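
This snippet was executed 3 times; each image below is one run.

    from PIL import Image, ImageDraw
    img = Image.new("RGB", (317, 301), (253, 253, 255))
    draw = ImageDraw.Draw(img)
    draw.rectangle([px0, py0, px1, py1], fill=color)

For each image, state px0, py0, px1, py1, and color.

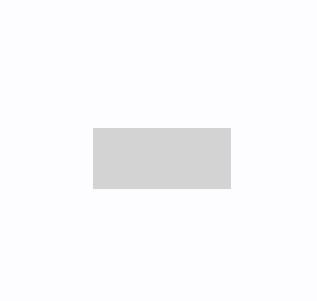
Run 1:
px0 = 93
py0 = 128
px1 = 230
py1 = 188
color = 'lightgray'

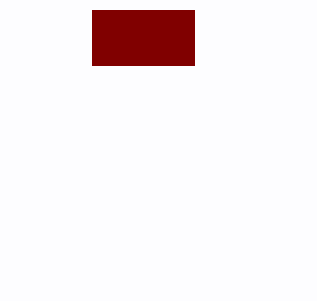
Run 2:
px0 = 92; py0 = 10; px1 = 194; py1 = 65; color = 'maroon'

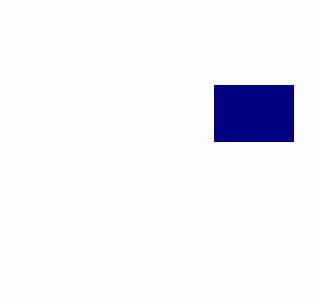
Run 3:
px0 = 214, py0 = 85, px1 = 293, py1 = 141, color = 'navy'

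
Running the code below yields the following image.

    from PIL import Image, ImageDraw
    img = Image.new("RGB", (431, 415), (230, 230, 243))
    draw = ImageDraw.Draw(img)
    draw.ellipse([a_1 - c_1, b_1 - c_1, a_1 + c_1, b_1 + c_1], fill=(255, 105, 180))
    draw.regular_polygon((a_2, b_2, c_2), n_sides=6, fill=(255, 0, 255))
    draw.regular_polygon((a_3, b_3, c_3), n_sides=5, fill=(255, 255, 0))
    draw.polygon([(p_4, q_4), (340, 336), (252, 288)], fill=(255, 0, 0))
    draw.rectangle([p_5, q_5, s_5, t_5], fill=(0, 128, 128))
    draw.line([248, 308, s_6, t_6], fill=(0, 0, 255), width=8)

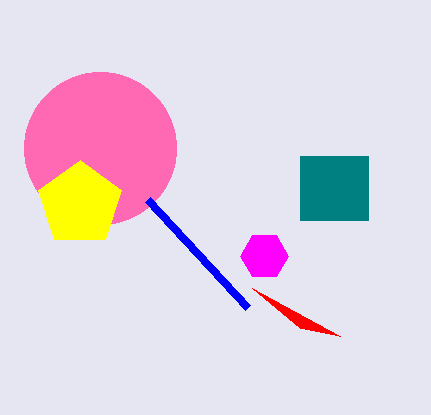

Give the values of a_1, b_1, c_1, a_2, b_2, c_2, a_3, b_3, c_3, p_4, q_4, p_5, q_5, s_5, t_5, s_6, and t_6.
a_1 = 100, b_1 = 148, c_1 = 76, a_2 = 264, b_2 = 256, c_2 = 24, a_3 = 80, b_3 = 204, c_3 = 44, p_4 = 300, q_4 = 328, p_5 = 300, q_5 = 156, s_5 = 368, t_5 = 220, s_6 = 148, t_6 = 200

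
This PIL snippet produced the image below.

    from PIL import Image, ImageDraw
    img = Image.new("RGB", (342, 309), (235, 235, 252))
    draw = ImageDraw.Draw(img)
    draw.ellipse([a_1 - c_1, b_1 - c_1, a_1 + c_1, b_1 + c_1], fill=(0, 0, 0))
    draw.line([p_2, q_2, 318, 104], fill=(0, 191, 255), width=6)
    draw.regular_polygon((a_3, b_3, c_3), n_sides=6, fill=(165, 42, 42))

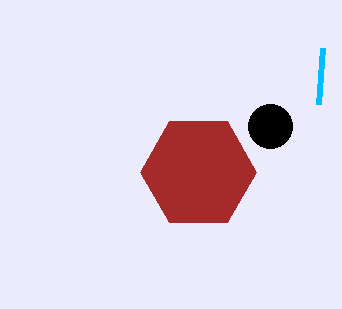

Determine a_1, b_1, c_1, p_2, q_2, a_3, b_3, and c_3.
a_1 = 270; b_1 = 126; c_1 = 22; p_2 = 322; q_2 = 48; a_3 = 198; b_3 = 172; c_3 = 58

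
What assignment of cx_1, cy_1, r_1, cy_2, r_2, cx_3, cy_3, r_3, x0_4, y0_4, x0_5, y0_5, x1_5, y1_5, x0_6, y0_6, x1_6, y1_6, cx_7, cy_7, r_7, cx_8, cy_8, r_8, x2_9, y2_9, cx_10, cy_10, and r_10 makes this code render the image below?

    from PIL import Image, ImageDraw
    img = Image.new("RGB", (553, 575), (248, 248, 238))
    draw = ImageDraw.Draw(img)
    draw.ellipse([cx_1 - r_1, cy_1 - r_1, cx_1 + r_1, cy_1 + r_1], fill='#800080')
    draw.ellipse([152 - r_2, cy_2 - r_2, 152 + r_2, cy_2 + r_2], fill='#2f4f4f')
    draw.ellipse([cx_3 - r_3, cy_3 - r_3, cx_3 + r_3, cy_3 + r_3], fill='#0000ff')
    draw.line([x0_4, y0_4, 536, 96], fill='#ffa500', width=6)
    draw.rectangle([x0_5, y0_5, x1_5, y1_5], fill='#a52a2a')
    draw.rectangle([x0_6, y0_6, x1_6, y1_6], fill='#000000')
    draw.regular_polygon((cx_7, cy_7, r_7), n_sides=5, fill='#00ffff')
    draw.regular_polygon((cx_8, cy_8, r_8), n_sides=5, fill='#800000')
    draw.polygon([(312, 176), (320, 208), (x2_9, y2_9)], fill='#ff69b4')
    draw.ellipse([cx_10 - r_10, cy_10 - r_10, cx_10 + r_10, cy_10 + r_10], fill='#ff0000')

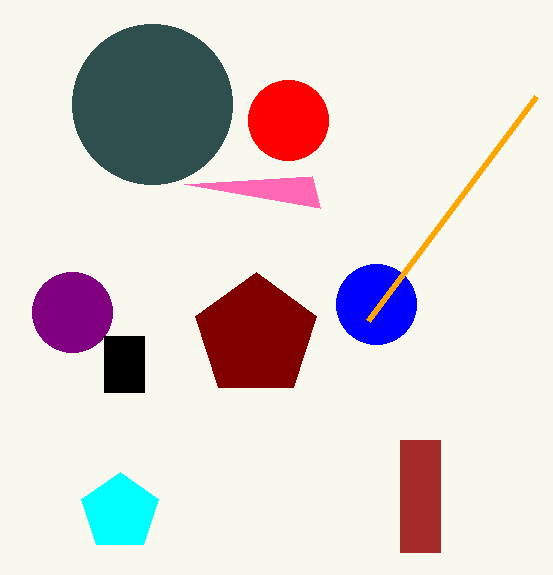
cx_1 = 72
cy_1 = 312
r_1 = 40
cy_2 = 104
r_2 = 80
cx_3 = 376
cy_3 = 304
r_3 = 40
x0_4 = 368
y0_4 = 320
x0_5 = 400
y0_5 = 440
x1_5 = 440
y1_5 = 552
x0_6 = 104
y0_6 = 336
x1_6 = 144
y1_6 = 392
cx_7 = 120
cy_7 = 512
r_7 = 40
cx_8 = 256
cy_8 = 336
r_8 = 64
x2_9 = 184
y2_9 = 184
cx_10 = 288
cy_10 = 120
r_10 = 40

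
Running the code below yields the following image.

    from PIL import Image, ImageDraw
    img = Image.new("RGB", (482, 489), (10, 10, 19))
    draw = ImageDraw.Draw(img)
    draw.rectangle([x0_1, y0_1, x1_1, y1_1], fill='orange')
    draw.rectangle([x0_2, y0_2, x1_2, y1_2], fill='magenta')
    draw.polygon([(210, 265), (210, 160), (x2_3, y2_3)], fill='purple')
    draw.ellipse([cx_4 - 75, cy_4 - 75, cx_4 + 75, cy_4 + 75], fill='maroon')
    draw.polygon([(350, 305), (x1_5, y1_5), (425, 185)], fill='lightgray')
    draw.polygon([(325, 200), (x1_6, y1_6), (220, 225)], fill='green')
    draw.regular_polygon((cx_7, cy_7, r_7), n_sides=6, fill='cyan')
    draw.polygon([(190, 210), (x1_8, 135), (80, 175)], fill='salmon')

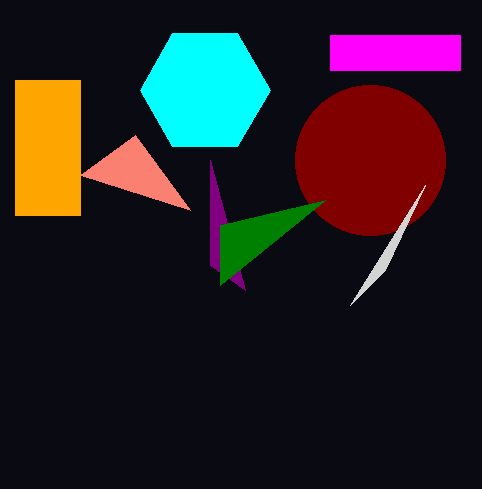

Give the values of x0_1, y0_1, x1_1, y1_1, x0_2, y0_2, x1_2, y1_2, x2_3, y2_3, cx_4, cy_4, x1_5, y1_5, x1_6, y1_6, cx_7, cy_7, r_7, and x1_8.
x0_1 = 15, y0_1 = 80, x1_1 = 80, y1_1 = 215, x0_2 = 330, y0_2 = 35, x1_2 = 460, y1_2 = 70, x2_3 = 245, y2_3 = 290, cx_4 = 370, cy_4 = 160, x1_5 = 385, y1_5 = 270, x1_6 = 220, y1_6 = 285, cx_7 = 205, cy_7 = 90, r_7 = 65, x1_8 = 135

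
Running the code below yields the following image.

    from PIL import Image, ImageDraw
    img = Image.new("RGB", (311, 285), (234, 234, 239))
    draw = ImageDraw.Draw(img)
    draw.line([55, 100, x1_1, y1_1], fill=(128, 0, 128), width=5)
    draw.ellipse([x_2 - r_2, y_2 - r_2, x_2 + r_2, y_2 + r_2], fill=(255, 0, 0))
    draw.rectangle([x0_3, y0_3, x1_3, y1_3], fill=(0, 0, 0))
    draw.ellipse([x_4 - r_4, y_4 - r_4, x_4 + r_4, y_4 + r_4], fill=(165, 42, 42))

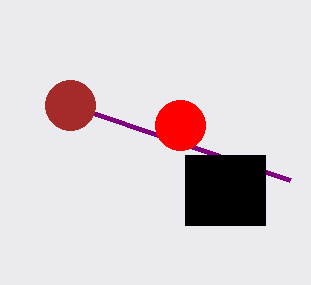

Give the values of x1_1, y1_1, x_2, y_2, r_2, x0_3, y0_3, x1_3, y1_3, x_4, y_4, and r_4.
x1_1 = 290
y1_1 = 180
x_2 = 180
y_2 = 125
r_2 = 25
x0_3 = 185
y0_3 = 155
x1_3 = 265
y1_3 = 225
x_4 = 70
y_4 = 105
r_4 = 25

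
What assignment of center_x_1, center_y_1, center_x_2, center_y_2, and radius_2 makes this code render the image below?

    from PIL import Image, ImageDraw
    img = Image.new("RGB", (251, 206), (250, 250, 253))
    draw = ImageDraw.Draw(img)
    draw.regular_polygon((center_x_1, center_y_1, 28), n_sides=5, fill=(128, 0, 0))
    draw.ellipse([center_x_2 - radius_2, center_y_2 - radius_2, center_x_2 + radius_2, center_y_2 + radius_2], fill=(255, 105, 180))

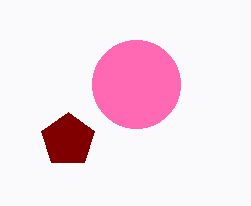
center_x_1 = 68; center_y_1 = 140; center_x_2 = 136; center_y_2 = 84; radius_2 = 44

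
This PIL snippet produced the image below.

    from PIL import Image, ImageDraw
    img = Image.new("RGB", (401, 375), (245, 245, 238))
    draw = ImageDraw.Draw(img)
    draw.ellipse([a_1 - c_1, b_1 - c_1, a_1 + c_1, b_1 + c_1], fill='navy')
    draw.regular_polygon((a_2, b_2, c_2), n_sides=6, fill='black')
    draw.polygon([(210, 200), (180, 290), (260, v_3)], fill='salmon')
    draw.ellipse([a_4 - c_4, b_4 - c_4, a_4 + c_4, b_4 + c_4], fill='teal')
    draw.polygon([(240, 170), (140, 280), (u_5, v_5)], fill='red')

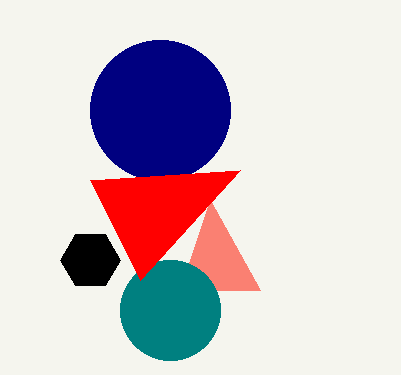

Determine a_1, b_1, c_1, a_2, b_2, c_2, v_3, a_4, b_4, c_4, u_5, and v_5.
a_1 = 160, b_1 = 110, c_1 = 70, a_2 = 90, b_2 = 260, c_2 = 30, v_3 = 290, a_4 = 170, b_4 = 310, c_4 = 50, u_5 = 90, v_5 = 180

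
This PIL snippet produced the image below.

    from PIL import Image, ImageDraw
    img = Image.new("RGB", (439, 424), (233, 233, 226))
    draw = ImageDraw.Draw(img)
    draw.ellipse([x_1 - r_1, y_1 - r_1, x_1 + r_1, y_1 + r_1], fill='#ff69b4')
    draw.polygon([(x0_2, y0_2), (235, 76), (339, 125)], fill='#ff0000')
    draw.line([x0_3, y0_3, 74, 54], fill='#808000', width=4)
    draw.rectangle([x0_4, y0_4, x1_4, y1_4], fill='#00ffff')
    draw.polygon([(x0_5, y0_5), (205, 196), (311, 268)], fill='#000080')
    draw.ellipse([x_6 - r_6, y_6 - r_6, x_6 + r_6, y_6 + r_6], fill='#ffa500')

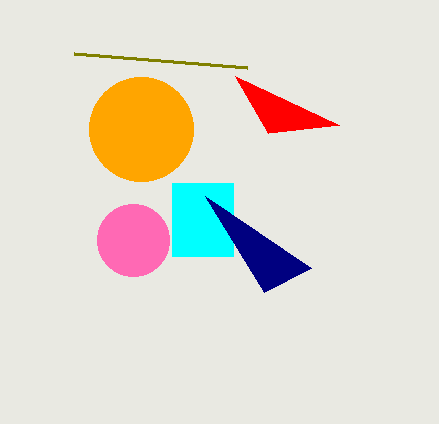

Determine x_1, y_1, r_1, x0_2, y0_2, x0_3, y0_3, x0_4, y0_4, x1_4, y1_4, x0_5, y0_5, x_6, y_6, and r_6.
x_1 = 133
y_1 = 240
r_1 = 36
x0_2 = 268
y0_2 = 133
x0_3 = 247
y0_3 = 68
x0_4 = 172
y0_4 = 183
x1_4 = 233
y1_4 = 256
x0_5 = 264
y0_5 = 292
x_6 = 141
y_6 = 129
r_6 = 52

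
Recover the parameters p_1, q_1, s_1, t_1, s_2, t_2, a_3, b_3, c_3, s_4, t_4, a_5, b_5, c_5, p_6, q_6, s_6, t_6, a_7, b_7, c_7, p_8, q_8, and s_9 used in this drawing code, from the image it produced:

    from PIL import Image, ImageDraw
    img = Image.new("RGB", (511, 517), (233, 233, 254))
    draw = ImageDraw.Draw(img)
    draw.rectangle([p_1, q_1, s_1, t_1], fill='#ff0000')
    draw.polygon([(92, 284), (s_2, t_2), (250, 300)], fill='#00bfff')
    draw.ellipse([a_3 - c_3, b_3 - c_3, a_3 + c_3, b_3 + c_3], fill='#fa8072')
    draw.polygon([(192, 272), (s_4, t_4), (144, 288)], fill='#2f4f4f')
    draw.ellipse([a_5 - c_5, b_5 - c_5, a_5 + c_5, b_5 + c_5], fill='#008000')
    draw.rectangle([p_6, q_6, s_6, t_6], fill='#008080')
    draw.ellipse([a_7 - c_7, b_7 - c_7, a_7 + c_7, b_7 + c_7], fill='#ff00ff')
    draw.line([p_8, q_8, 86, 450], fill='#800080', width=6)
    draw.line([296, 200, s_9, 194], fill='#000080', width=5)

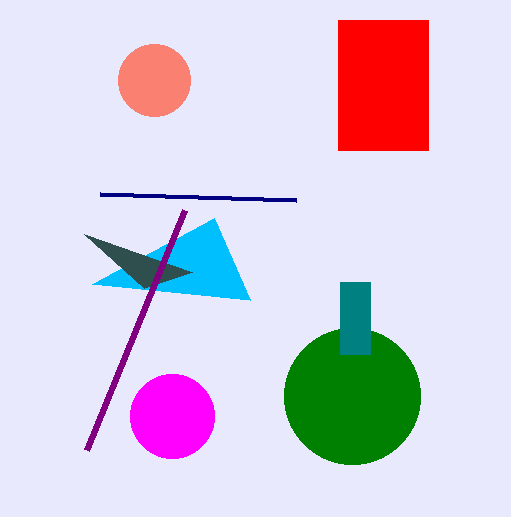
p_1 = 338
q_1 = 20
s_1 = 428
t_1 = 150
s_2 = 214
t_2 = 218
a_3 = 154
b_3 = 80
c_3 = 36
s_4 = 84
t_4 = 234
a_5 = 352
b_5 = 396
c_5 = 68
p_6 = 340
q_6 = 282
s_6 = 370
t_6 = 354
a_7 = 172
b_7 = 416
c_7 = 42
p_8 = 184
q_8 = 210
s_9 = 100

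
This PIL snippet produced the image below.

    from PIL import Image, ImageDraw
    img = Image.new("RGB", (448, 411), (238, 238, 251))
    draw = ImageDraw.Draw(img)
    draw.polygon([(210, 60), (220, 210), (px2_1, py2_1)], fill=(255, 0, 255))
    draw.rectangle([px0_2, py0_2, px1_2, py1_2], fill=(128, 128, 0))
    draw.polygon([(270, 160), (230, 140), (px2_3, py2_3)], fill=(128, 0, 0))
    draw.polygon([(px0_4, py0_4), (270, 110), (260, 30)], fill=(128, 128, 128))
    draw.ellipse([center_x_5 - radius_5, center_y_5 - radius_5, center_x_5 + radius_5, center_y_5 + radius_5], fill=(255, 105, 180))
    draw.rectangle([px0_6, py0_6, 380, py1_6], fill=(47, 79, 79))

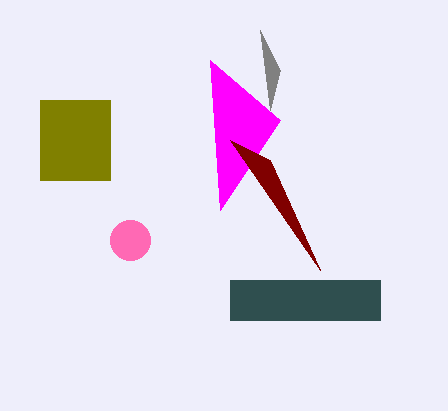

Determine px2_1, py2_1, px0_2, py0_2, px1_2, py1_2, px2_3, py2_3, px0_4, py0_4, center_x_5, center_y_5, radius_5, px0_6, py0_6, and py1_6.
px2_1 = 280; py2_1 = 120; px0_2 = 40; py0_2 = 100; px1_2 = 110; py1_2 = 180; px2_3 = 320; py2_3 = 270; px0_4 = 280; py0_4 = 70; center_x_5 = 130; center_y_5 = 240; radius_5 = 20; px0_6 = 230; py0_6 = 280; py1_6 = 320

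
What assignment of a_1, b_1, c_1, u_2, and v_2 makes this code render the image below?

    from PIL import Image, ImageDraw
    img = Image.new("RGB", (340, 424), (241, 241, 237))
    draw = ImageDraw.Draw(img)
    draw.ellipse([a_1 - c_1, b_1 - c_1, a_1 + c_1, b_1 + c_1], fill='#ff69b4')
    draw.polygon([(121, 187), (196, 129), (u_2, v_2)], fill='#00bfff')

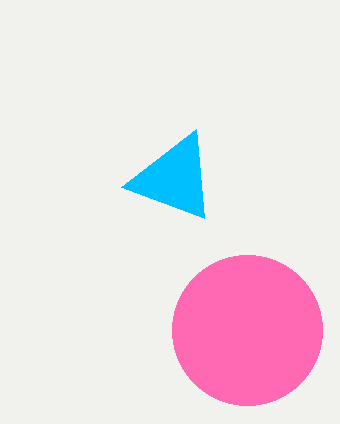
a_1 = 247, b_1 = 330, c_1 = 75, u_2 = 204, v_2 = 218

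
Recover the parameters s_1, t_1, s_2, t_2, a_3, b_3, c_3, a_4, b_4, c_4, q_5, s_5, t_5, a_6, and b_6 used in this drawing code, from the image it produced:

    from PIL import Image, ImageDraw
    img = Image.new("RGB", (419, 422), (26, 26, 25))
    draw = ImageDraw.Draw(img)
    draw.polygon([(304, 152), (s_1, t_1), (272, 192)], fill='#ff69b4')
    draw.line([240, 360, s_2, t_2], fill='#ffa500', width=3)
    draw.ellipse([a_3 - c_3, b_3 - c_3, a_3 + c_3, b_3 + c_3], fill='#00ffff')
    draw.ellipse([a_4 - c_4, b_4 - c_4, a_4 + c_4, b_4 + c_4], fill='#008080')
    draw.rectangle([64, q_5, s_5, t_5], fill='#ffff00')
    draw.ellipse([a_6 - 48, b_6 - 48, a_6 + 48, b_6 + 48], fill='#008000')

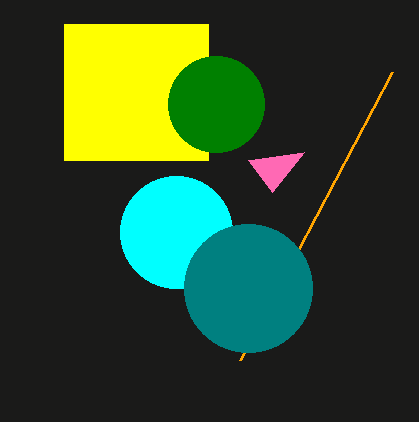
s_1 = 248
t_1 = 160
s_2 = 392
t_2 = 72
a_3 = 176
b_3 = 232
c_3 = 56
a_4 = 248
b_4 = 288
c_4 = 64
q_5 = 24
s_5 = 208
t_5 = 160
a_6 = 216
b_6 = 104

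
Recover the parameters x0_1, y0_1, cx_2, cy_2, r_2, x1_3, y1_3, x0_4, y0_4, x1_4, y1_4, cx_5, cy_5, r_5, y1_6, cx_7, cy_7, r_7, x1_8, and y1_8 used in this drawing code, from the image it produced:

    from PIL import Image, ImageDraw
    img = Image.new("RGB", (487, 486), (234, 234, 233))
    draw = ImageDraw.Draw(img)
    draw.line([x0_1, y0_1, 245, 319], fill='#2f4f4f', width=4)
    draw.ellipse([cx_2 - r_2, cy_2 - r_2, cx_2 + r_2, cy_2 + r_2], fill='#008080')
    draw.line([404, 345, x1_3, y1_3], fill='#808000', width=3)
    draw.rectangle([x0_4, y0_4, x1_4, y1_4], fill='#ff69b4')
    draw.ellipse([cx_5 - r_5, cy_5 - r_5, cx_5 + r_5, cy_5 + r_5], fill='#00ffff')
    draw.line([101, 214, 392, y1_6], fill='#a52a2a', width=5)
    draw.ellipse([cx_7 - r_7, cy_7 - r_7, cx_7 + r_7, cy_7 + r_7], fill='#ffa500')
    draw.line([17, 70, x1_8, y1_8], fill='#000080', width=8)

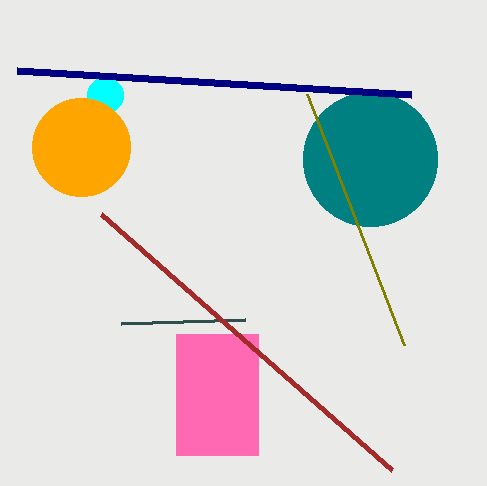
x0_1 = 121
y0_1 = 323
cx_2 = 370
cy_2 = 159
r_2 = 67
x1_3 = 307
y1_3 = 94
x0_4 = 176
y0_4 = 334
x1_4 = 258
y1_4 = 455
cx_5 = 105
cy_5 = 95
r_5 = 18
y1_6 = 470
cx_7 = 81
cy_7 = 147
r_7 = 49
x1_8 = 411
y1_8 = 94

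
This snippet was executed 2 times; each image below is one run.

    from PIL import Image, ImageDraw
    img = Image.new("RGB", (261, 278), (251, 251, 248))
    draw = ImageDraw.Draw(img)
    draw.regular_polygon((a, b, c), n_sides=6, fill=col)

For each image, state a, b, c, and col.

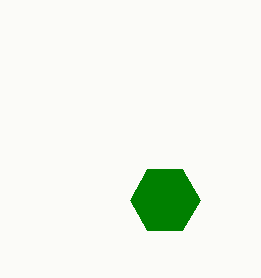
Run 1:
a = 165
b = 200
c = 35
col = 'green'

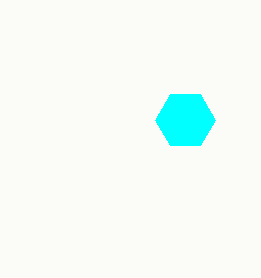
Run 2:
a = 185
b = 120
c = 30
col = 'cyan'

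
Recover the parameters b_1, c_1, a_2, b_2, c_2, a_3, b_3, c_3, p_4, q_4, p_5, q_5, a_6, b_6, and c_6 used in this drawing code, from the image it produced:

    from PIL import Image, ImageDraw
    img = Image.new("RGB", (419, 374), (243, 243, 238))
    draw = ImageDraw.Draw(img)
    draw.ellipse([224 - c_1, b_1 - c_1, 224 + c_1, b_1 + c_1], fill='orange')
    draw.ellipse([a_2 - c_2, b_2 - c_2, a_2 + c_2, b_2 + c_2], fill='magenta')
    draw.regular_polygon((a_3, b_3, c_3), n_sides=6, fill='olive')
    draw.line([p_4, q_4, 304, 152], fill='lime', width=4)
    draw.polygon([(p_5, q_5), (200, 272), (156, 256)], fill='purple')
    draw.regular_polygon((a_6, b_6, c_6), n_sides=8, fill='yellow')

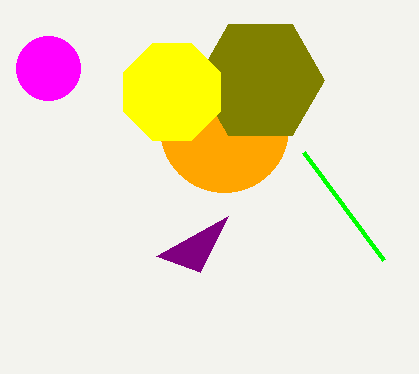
b_1 = 128, c_1 = 64, a_2 = 48, b_2 = 68, c_2 = 32, a_3 = 260, b_3 = 80, c_3 = 64, p_4 = 384, q_4 = 260, p_5 = 228, q_5 = 216, a_6 = 172, b_6 = 92, c_6 = 52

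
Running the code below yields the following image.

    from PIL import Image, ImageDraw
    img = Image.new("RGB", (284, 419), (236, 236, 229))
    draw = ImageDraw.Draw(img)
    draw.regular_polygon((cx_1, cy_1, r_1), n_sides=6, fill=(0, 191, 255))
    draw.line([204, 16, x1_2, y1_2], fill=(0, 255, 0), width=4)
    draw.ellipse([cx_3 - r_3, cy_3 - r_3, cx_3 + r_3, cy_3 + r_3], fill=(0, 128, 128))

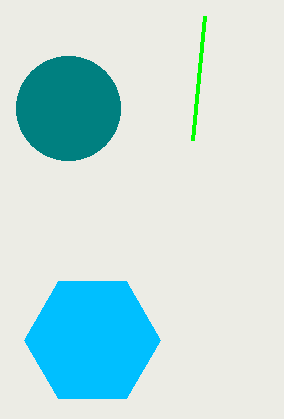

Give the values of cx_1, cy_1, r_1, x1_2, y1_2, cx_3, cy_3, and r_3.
cx_1 = 92, cy_1 = 340, r_1 = 68, x1_2 = 192, y1_2 = 140, cx_3 = 68, cy_3 = 108, r_3 = 52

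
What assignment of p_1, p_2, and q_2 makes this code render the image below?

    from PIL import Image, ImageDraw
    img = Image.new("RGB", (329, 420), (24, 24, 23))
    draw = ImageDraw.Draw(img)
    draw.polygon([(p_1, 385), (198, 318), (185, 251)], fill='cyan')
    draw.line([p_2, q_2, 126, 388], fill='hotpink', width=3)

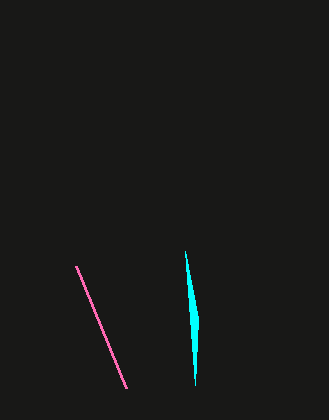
p_1 = 195
p_2 = 76
q_2 = 266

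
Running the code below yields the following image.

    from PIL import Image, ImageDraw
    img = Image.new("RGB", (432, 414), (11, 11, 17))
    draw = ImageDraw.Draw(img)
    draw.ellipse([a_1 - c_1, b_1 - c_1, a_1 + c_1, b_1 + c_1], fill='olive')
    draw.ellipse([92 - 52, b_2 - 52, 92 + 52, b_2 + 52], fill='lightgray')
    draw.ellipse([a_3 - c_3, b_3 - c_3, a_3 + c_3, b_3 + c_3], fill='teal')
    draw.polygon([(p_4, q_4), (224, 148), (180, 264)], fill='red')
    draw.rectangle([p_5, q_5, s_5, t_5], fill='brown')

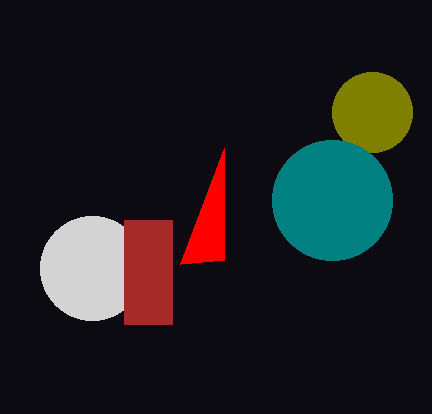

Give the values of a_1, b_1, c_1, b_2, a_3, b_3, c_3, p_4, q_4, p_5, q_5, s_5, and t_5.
a_1 = 372, b_1 = 112, c_1 = 40, b_2 = 268, a_3 = 332, b_3 = 200, c_3 = 60, p_4 = 224, q_4 = 260, p_5 = 124, q_5 = 220, s_5 = 172, t_5 = 324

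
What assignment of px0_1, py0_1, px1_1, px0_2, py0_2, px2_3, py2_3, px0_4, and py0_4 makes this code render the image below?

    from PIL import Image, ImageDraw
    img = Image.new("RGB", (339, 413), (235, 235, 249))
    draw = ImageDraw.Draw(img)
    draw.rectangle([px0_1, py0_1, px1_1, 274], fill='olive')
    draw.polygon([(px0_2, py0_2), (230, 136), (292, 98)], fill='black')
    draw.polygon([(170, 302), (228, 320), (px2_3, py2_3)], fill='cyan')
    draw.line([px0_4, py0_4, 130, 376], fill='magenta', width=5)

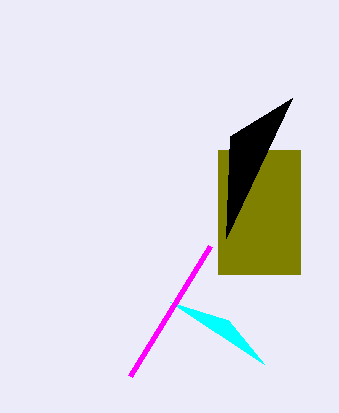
px0_1 = 218
py0_1 = 150
px1_1 = 300
px0_2 = 226
py0_2 = 238
px2_3 = 264
py2_3 = 364
px0_4 = 210
py0_4 = 246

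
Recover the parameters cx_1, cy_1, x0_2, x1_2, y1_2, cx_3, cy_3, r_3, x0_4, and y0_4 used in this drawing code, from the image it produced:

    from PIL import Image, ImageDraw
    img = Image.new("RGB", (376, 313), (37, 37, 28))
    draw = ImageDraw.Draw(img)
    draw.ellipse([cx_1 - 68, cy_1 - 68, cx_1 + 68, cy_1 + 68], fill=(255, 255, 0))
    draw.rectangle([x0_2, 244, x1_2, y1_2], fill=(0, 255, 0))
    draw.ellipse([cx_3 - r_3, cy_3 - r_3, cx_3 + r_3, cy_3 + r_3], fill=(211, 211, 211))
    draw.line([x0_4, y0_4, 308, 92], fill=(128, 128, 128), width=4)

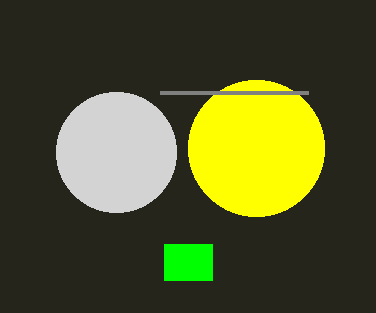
cx_1 = 256, cy_1 = 148, x0_2 = 164, x1_2 = 212, y1_2 = 280, cx_3 = 116, cy_3 = 152, r_3 = 60, x0_4 = 160, y0_4 = 92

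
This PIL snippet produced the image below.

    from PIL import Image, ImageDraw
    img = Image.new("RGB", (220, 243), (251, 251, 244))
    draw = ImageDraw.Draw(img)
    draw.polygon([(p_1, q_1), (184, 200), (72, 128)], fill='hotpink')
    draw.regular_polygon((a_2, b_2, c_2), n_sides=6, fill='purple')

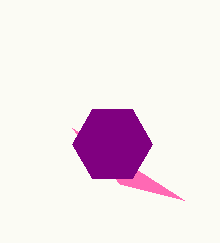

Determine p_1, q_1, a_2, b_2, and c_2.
p_1 = 120; q_1 = 184; a_2 = 112; b_2 = 144; c_2 = 40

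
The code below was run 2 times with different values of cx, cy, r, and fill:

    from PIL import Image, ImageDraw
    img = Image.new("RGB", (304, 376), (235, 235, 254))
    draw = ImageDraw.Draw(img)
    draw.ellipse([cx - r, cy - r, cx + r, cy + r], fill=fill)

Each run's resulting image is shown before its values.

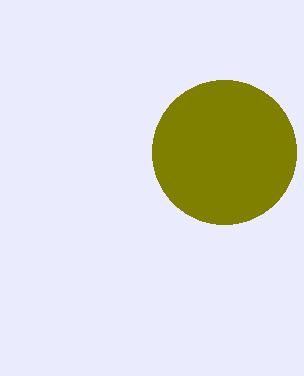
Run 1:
cx = 224; cy = 152; r = 72; fill = 'olive'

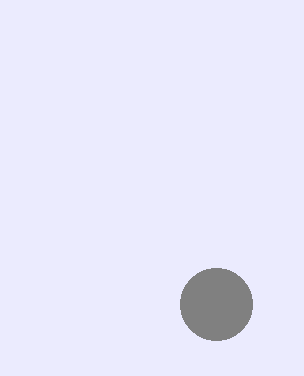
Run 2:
cx = 216; cy = 304; r = 36; fill = 'gray'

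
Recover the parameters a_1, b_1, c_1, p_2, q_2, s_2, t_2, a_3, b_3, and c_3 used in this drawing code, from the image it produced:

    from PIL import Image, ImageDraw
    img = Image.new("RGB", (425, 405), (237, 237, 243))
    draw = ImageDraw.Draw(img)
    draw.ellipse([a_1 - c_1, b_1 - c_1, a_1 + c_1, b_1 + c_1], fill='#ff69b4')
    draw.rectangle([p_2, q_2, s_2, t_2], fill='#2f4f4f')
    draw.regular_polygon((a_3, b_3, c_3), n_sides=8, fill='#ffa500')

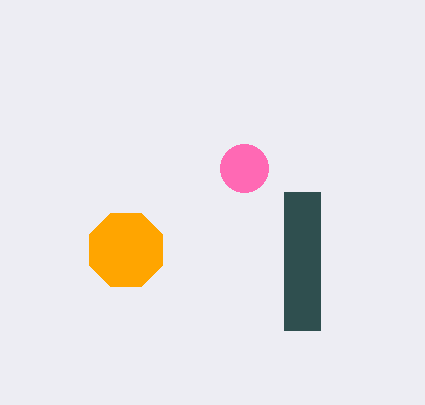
a_1 = 244; b_1 = 168; c_1 = 24; p_2 = 284; q_2 = 192; s_2 = 320; t_2 = 330; a_3 = 126; b_3 = 250; c_3 = 40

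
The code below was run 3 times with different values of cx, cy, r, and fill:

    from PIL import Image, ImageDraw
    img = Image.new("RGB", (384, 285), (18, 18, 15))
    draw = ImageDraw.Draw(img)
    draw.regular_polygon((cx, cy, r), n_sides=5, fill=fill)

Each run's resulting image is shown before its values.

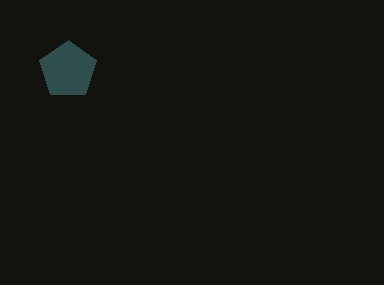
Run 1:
cx = 68
cy = 70
r = 30
fill = 'darkslategray'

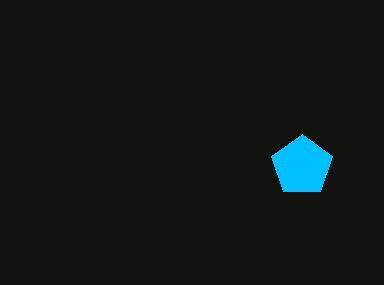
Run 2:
cx = 302
cy = 166
r = 32
fill = 'deepskyblue'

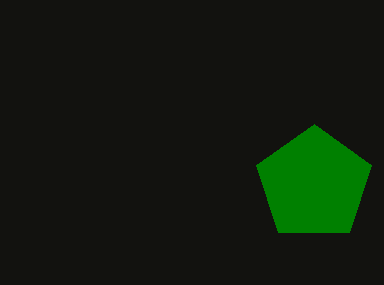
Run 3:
cx = 314, cy = 184, r = 60, fill = 'green'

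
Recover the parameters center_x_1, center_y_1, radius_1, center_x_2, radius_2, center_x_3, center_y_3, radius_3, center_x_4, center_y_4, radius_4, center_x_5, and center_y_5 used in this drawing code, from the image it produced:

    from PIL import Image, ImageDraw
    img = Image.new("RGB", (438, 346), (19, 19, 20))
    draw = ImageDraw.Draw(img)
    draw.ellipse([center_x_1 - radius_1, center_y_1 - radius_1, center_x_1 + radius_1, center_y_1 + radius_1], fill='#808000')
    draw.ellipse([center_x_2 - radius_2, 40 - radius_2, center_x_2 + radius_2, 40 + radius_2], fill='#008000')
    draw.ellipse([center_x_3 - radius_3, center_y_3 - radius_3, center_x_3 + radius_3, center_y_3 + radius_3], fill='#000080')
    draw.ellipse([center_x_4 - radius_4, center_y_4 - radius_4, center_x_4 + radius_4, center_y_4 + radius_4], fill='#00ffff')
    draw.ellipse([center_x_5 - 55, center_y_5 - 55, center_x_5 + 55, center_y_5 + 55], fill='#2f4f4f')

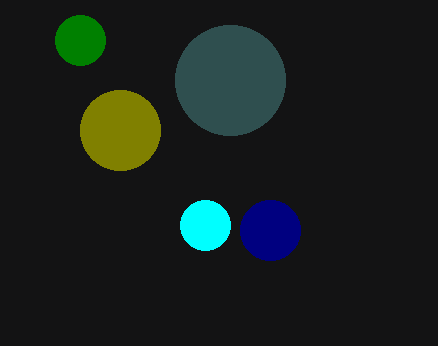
center_x_1 = 120; center_y_1 = 130; radius_1 = 40; center_x_2 = 80; radius_2 = 25; center_x_3 = 270; center_y_3 = 230; radius_3 = 30; center_x_4 = 205; center_y_4 = 225; radius_4 = 25; center_x_5 = 230; center_y_5 = 80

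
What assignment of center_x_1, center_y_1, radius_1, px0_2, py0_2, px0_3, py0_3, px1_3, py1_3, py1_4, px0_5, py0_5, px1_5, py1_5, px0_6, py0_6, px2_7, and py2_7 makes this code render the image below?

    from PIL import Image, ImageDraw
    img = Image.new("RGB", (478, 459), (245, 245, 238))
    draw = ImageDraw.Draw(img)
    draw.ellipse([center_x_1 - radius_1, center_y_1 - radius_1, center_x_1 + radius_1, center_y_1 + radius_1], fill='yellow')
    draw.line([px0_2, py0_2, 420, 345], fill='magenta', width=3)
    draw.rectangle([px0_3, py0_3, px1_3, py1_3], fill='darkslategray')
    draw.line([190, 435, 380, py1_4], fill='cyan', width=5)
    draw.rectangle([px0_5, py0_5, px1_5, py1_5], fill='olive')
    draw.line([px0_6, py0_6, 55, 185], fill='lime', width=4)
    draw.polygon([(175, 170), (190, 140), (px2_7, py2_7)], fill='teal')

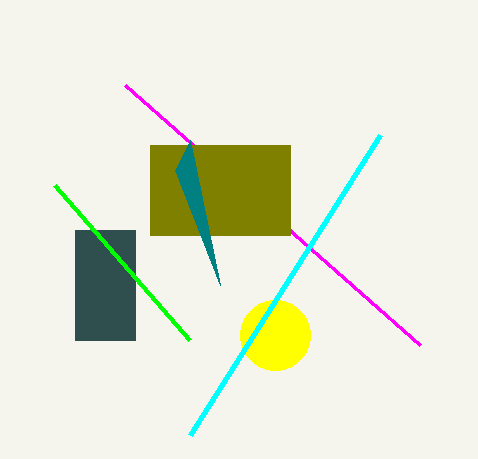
center_x_1 = 275, center_y_1 = 335, radius_1 = 35, px0_2 = 125, py0_2 = 85, px0_3 = 75, py0_3 = 230, px1_3 = 135, py1_3 = 340, py1_4 = 135, px0_5 = 150, py0_5 = 145, px1_5 = 290, py1_5 = 235, px0_6 = 190, py0_6 = 340, px2_7 = 220, py2_7 = 285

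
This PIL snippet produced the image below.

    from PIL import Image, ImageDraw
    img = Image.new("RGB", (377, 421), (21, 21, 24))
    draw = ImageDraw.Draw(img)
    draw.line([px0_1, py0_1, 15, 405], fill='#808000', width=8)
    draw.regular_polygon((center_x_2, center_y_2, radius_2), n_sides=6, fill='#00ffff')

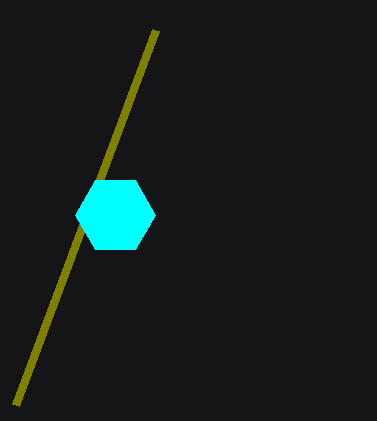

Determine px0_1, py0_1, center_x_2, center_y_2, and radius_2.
px0_1 = 155
py0_1 = 30
center_x_2 = 115
center_y_2 = 215
radius_2 = 40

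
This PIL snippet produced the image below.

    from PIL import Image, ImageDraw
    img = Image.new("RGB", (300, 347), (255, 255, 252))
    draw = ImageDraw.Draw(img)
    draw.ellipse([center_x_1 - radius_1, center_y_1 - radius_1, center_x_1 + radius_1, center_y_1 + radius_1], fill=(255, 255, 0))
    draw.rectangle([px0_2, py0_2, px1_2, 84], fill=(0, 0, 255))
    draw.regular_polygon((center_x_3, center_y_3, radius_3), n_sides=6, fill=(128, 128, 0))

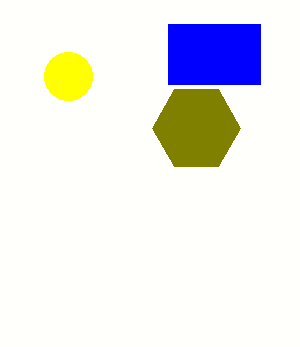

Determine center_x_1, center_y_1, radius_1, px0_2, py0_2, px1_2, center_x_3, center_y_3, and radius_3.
center_x_1 = 68, center_y_1 = 76, radius_1 = 24, px0_2 = 168, py0_2 = 24, px1_2 = 260, center_x_3 = 196, center_y_3 = 128, radius_3 = 44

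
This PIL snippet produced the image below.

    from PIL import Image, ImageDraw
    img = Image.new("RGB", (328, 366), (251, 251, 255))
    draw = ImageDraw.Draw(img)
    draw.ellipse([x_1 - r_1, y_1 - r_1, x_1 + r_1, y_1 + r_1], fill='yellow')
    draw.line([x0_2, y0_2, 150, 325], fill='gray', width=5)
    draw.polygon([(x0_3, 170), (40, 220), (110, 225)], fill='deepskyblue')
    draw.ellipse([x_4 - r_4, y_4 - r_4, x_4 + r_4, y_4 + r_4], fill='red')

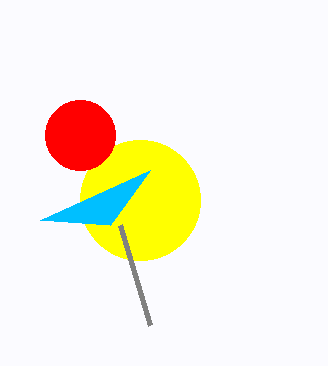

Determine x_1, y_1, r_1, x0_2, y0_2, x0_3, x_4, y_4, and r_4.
x_1 = 140, y_1 = 200, r_1 = 60, x0_2 = 120, y0_2 = 225, x0_3 = 150, x_4 = 80, y_4 = 135, r_4 = 35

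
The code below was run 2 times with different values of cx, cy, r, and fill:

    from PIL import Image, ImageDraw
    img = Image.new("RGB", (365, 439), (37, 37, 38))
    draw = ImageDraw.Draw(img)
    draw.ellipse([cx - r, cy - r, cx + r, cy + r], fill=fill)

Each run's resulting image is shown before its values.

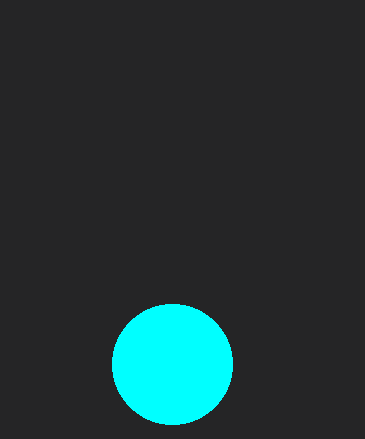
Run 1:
cx = 172, cy = 364, r = 60, fill = 'cyan'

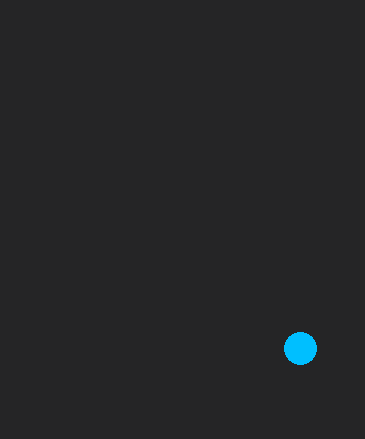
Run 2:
cx = 300
cy = 348
r = 16
fill = 'deepskyblue'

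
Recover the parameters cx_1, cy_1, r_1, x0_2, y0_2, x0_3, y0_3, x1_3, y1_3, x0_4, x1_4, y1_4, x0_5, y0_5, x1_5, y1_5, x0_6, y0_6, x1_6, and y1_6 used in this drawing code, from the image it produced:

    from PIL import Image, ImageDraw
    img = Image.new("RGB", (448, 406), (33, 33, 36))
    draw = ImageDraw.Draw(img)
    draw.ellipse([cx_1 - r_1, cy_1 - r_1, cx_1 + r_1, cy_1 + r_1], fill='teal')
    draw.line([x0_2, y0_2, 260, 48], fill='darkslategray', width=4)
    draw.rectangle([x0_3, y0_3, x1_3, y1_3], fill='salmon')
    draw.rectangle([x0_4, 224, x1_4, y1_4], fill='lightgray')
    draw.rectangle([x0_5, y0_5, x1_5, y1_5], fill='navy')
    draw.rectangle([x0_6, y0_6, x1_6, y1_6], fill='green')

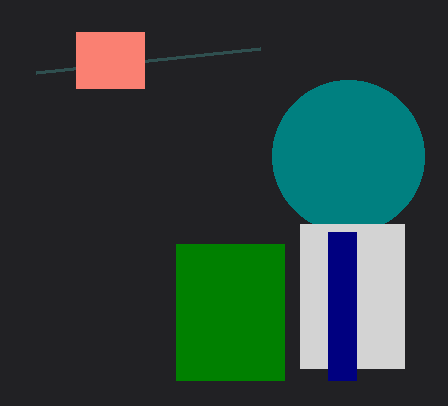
cx_1 = 348, cy_1 = 156, r_1 = 76, x0_2 = 36, y0_2 = 72, x0_3 = 76, y0_3 = 32, x1_3 = 144, y1_3 = 88, x0_4 = 300, x1_4 = 404, y1_4 = 368, x0_5 = 328, y0_5 = 232, x1_5 = 356, y1_5 = 380, x0_6 = 176, y0_6 = 244, x1_6 = 284, y1_6 = 380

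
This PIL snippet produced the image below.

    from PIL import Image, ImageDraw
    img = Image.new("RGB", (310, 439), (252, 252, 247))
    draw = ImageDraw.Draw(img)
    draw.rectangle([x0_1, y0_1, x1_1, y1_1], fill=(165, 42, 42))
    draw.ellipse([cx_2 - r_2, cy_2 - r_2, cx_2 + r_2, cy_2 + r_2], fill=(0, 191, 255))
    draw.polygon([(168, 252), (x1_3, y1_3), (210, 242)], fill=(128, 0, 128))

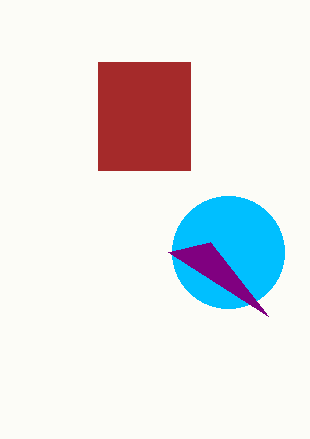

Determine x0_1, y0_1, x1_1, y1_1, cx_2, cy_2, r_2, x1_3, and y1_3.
x0_1 = 98; y0_1 = 62; x1_1 = 190; y1_1 = 170; cx_2 = 228; cy_2 = 252; r_2 = 56; x1_3 = 268; y1_3 = 316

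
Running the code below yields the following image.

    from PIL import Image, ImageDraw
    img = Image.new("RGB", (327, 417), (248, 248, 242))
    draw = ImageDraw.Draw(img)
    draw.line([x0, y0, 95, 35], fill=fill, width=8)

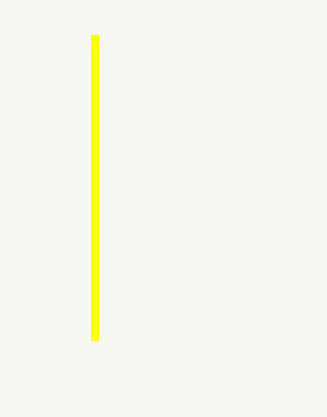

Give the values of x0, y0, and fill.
x0 = 95; y0 = 340; fill = 'yellow'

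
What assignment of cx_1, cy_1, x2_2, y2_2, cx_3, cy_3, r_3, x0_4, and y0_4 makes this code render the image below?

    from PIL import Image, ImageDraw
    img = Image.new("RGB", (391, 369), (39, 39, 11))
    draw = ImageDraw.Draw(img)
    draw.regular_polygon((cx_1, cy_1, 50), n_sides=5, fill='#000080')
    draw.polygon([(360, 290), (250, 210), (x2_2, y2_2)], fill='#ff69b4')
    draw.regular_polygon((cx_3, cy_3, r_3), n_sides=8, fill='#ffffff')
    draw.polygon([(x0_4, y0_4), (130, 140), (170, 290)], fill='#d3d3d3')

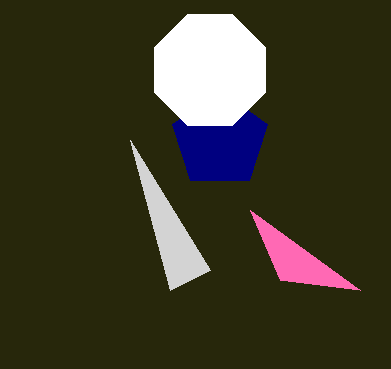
cx_1 = 220
cy_1 = 140
x2_2 = 280
y2_2 = 280
cx_3 = 210
cy_3 = 70
r_3 = 60
x0_4 = 210
y0_4 = 270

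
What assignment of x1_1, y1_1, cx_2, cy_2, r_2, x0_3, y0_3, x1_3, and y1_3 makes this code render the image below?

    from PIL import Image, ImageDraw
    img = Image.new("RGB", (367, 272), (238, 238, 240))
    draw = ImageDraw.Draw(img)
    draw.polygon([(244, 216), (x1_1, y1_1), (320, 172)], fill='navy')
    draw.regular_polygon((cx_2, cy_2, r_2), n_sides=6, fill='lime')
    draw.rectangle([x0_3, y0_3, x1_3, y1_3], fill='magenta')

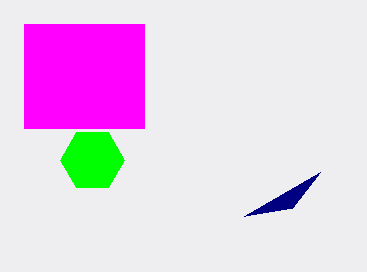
x1_1 = 292
y1_1 = 208
cx_2 = 92
cy_2 = 160
r_2 = 32
x0_3 = 24
y0_3 = 24
x1_3 = 144
y1_3 = 128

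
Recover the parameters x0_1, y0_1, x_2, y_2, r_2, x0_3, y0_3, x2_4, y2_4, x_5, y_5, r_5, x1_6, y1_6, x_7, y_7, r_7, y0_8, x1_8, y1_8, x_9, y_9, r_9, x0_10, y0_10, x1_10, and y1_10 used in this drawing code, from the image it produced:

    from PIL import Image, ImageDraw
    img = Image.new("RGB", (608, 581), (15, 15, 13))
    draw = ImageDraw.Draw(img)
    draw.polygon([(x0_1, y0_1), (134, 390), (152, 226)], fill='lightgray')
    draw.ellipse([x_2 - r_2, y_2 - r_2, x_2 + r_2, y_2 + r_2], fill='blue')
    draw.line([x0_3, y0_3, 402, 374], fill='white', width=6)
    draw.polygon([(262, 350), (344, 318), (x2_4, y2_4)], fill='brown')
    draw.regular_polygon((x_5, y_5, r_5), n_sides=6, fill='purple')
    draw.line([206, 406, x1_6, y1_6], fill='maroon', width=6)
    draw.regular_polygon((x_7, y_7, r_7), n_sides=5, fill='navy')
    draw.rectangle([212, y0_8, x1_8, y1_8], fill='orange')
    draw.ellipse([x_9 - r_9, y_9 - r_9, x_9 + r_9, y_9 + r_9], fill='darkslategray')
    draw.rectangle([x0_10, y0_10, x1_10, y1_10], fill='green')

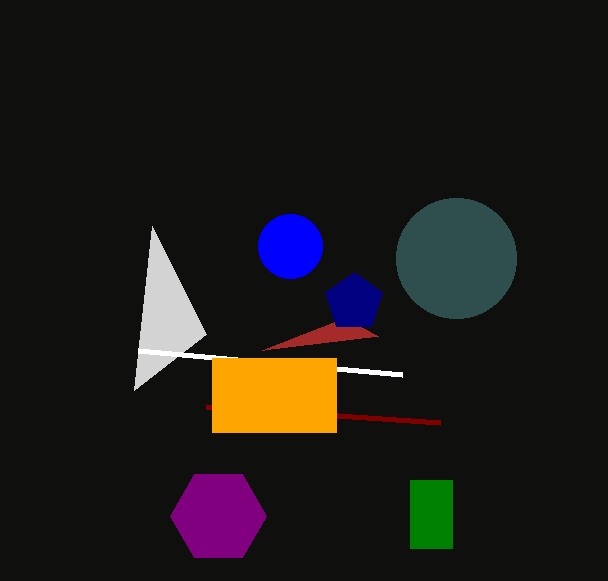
x0_1 = 206
y0_1 = 334
x_2 = 290
y_2 = 246
r_2 = 32
x0_3 = 138
y0_3 = 350
x2_4 = 378
y2_4 = 336
x_5 = 218
y_5 = 516
r_5 = 48
x1_6 = 440
y1_6 = 422
x_7 = 354
y_7 = 302
r_7 = 30
y0_8 = 358
x1_8 = 336
y1_8 = 432
x_9 = 456
y_9 = 258
r_9 = 60
x0_10 = 410
y0_10 = 480
x1_10 = 452
y1_10 = 548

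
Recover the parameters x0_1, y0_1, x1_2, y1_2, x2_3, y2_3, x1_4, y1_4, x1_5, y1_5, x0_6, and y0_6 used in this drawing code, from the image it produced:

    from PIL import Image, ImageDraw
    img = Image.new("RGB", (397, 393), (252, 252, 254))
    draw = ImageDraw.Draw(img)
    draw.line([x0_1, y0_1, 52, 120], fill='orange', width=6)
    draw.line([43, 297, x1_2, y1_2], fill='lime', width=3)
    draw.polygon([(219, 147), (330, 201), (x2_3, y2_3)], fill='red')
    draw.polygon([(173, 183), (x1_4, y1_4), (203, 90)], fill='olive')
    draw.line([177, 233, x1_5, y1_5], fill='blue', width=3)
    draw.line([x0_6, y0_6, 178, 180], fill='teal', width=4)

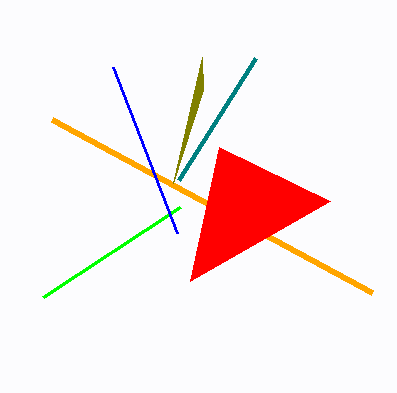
x0_1 = 372
y0_1 = 293
x1_2 = 180
y1_2 = 207
x2_3 = 190
y2_3 = 281
x1_4 = 202
y1_4 = 57
x1_5 = 113
y1_5 = 67
x0_6 = 255
y0_6 = 58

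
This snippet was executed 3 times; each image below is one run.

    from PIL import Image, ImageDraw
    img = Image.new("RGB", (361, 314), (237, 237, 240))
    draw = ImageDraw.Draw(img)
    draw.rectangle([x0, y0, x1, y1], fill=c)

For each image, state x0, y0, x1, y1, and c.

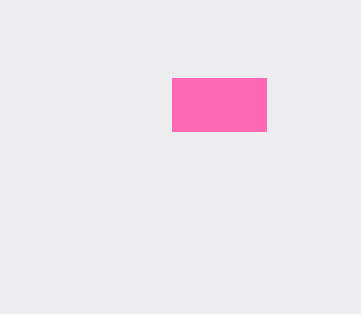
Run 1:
x0 = 172
y0 = 78
x1 = 266
y1 = 131
c = 'hotpink'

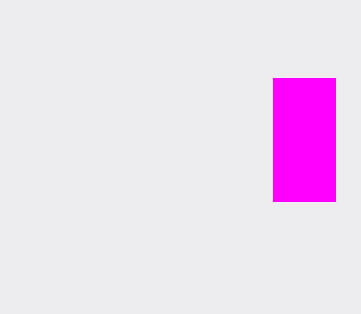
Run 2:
x0 = 273, y0 = 78, x1 = 335, y1 = 201, c = 'magenta'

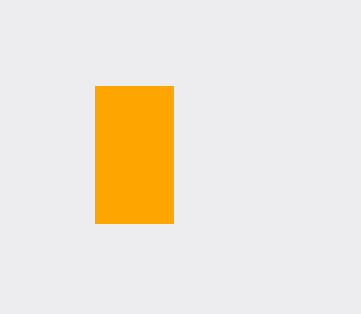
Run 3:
x0 = 95
y0 = 86
x1 = 173
y1 = 223
c = 'orange'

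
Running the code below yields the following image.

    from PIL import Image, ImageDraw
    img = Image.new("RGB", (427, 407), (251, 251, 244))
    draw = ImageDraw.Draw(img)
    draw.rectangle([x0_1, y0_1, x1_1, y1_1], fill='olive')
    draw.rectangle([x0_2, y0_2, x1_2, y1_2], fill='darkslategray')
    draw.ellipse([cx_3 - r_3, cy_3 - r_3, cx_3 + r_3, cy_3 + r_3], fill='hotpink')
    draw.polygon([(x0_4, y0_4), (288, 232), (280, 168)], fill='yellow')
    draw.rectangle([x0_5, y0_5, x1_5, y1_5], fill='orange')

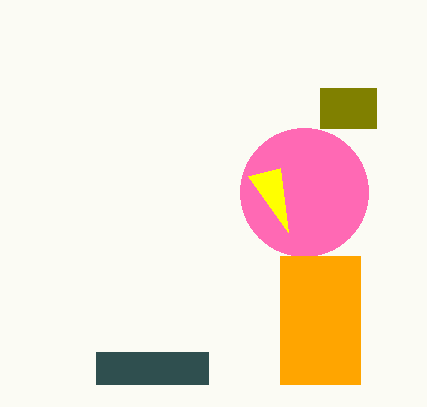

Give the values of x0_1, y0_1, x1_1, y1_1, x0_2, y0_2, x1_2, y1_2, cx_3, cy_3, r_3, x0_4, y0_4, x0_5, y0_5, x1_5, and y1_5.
x0_1 = 320; y0_1 = 88; x1_1 = 376; y1_1 = 128; x0_2 = 96; y0_2 = 352; x1_2 = 208; y1_2 = 384; cx_3 = 304; cy_3 = 192; r_3 = 64; x0_4 = 248; y0_4 = 176; x0_5 = 280; y0_5 = 256; x1_5 = 360; y1_5 = 384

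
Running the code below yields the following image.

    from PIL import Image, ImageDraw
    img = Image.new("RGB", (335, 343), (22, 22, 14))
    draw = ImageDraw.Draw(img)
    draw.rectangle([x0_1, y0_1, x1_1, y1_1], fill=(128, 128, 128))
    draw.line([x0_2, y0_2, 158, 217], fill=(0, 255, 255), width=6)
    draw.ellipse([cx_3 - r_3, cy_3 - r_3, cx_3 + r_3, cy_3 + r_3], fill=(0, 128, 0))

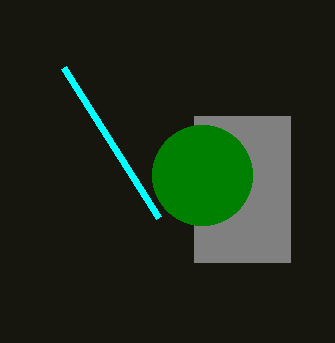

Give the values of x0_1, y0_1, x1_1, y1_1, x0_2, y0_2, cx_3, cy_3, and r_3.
x0_1 = 194, y0_1 = 116, x1_1 = 290, y1_1 = 262, x0_2 = 63, y0_2 = 67, cx_3 = 202, cy_3 = 175, r_3 = 50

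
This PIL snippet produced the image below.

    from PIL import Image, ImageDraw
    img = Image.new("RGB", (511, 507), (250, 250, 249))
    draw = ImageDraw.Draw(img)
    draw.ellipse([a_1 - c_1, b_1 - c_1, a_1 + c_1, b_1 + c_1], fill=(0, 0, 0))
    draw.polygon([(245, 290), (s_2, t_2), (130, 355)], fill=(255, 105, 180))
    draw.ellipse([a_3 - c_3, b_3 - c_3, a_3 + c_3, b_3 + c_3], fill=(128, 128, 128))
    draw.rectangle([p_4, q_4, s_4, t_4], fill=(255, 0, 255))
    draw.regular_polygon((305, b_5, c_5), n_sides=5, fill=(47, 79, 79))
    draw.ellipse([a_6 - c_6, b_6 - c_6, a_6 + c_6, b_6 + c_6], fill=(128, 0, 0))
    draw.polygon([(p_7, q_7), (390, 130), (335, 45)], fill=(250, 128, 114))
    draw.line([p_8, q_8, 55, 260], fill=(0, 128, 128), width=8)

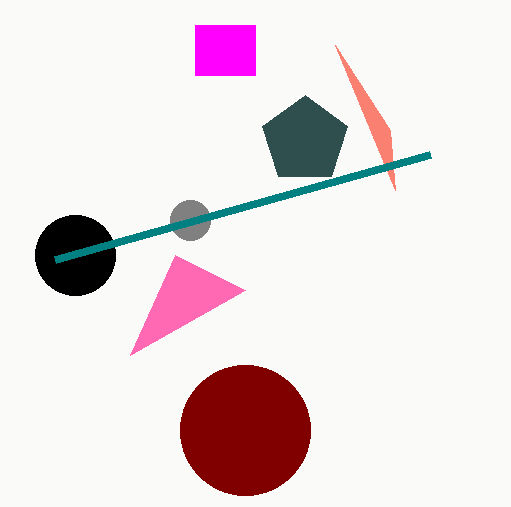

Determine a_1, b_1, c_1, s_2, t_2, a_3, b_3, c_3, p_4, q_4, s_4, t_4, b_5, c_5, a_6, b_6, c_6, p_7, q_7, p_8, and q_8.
a_1 = 75; b_1 = 255; c_1 = 40; s_2 = 175; t_2 = 255; a_3 = 190; b_3 = 220; c_3 = 20; p_4 = 195; q_4 = 25; s_4 = 255; t_4 = 75; b_5 = 140; c_5 = 45; a_6 = 245; b_6 = 430; c_6 = 65; p_7 = 395; q_7 = 190; p_8 = 430; q_8 = 155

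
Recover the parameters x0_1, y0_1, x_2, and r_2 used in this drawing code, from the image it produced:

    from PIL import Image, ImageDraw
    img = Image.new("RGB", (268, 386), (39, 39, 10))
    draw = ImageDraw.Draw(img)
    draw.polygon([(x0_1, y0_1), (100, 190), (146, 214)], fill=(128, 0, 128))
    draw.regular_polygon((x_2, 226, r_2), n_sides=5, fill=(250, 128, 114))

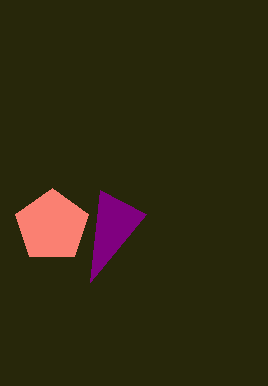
x0_1 = 90, y0_1 = 282, x_2 = 52, r_2 = 38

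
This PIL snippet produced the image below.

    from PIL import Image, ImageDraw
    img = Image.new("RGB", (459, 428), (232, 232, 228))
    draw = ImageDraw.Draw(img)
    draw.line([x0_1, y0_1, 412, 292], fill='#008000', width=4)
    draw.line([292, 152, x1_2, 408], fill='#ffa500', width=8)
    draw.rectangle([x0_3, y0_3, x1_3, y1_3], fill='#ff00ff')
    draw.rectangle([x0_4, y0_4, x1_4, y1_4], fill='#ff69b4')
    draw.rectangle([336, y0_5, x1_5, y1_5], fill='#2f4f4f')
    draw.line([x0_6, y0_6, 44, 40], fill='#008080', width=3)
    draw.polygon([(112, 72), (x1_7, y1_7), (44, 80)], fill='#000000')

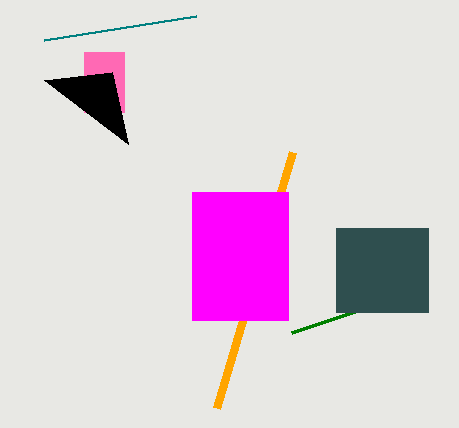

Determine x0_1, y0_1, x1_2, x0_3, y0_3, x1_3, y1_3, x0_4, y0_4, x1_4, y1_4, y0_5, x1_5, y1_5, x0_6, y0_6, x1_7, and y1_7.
x0_1 = 292; y0_1 = 332; x1_2 = 216; x0_3 = 192; y0_3 = 192; x1_3 = 288; y1_3 = 320; x0_4 = 84; y0_4 = 52; x1_4 = 124; y1_4 = 112; y0_5 = 228; x1_5 = 428; y1_5 = 312; x0_6 = 196; y0_6 = 16; x1_7 = 128; y1_7 = 144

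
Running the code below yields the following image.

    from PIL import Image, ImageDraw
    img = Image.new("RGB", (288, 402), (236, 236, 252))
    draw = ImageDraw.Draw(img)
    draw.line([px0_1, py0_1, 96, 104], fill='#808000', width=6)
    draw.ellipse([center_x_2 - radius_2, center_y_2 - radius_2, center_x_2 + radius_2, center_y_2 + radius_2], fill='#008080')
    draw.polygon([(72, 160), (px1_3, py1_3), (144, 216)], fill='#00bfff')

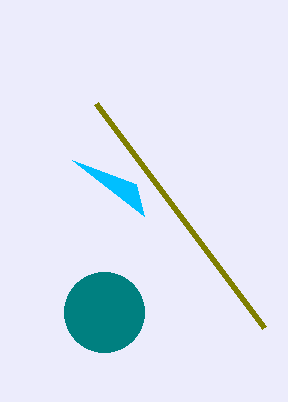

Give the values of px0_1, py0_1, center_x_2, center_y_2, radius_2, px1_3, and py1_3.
px0_1 = 264, py0_1 = 328, center_x_2 = 104, center_y_2 = 312, radius_2 = 40, px1_3 = 136, py1_3 = 184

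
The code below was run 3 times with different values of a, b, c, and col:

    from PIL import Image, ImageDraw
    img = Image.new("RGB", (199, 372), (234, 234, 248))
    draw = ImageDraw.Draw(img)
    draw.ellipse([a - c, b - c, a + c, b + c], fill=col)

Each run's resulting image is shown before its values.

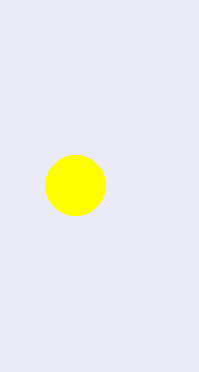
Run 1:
a = 75
b = 185
c = 30
col = 'yellow'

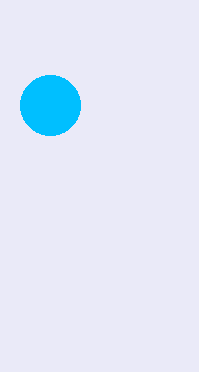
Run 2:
a = 50; b = 105; c = 30; col = 'deepskyblue'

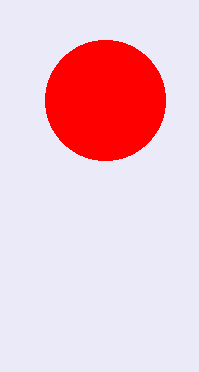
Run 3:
a = 105
b = 100
c = 60
col = 'red'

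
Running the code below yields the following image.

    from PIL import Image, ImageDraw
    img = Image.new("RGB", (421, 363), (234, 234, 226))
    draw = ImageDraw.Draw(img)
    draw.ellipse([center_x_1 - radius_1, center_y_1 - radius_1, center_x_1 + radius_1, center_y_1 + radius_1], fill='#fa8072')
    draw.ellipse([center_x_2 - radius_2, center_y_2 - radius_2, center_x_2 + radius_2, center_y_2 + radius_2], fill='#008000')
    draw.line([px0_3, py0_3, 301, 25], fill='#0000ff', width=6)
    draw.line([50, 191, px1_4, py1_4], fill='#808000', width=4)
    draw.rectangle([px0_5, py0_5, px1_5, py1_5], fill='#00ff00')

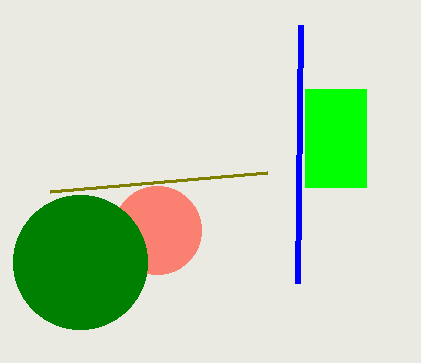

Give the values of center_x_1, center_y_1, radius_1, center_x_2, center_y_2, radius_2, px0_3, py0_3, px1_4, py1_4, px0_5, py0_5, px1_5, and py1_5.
center_x_1 = 157; center_y_1 = 230; radius_1 = 44; center_x_2 = 80; center_y_2 = 262; radius_2 = 67; px0_3 = 298; py0_3 = 283; px1_4 = 267; py1_4 = 172; px0_5 = 305; py0_5 = 89; px1_5 = 366; py1_5 = 187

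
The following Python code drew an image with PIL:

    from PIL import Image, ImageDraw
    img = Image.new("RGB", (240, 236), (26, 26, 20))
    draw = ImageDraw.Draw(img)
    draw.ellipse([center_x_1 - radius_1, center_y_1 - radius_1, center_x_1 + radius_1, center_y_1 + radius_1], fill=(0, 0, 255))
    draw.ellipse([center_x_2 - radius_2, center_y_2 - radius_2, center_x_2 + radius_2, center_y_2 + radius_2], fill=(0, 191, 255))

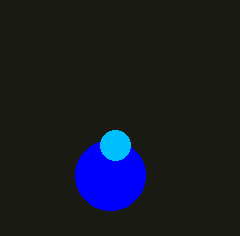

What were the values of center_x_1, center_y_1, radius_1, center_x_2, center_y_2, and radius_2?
center_x_1 = 110; center_y_1 = 175; radius_1 = 35; center_x_2 = 115; center_y_2 = 145; radius_2 = 15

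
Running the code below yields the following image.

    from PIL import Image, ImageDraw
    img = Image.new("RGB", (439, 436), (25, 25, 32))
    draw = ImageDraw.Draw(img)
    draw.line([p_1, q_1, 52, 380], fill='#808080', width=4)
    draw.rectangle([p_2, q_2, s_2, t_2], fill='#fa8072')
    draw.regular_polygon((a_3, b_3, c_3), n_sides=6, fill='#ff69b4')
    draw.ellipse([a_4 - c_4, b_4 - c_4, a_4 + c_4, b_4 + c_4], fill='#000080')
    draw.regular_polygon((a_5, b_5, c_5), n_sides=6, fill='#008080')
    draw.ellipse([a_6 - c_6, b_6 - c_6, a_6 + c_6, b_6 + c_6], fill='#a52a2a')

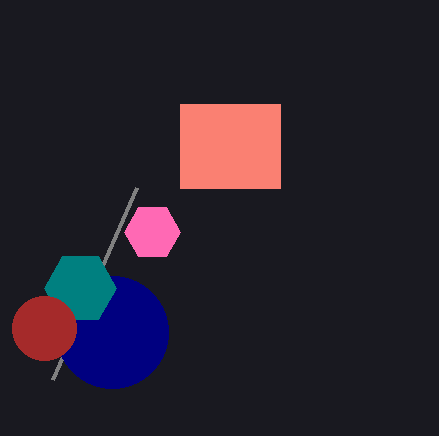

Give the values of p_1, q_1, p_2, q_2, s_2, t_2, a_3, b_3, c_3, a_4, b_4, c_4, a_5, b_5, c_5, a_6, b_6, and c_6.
p_1 = 136; q_1 = 188; p_2 = 180; q_2 = 104; s_2 = 280; t_2 = 188; a_3 = 152; b_3 = 232; c_3 = 28; a_4 = 112; b_4 = 332; c_4 = 56; a_5 = 80; b_5 = 288; c_5 = 36; a_6 = 44; b_6 = 328; c_6 = 32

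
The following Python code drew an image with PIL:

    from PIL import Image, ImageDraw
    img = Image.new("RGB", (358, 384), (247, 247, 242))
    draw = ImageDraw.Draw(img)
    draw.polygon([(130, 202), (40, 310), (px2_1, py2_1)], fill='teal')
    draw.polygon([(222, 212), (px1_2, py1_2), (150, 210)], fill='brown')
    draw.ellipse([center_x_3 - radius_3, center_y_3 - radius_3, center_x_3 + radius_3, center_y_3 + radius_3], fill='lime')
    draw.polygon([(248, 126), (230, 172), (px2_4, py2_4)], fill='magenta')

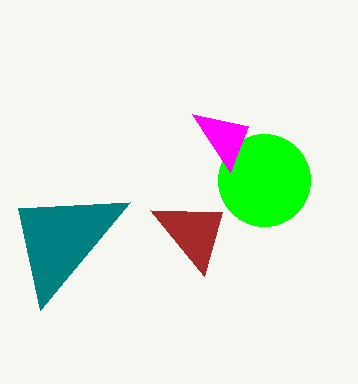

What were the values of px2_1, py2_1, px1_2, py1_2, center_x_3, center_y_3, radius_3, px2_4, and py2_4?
px2_1 = 18
py2_1 = 208
px1_2 = 204
py1_2 = 276
center_x_3 = 264
center_y_3 = 180
radius_3 = 46
px2_4 = 192
py2_4 = 114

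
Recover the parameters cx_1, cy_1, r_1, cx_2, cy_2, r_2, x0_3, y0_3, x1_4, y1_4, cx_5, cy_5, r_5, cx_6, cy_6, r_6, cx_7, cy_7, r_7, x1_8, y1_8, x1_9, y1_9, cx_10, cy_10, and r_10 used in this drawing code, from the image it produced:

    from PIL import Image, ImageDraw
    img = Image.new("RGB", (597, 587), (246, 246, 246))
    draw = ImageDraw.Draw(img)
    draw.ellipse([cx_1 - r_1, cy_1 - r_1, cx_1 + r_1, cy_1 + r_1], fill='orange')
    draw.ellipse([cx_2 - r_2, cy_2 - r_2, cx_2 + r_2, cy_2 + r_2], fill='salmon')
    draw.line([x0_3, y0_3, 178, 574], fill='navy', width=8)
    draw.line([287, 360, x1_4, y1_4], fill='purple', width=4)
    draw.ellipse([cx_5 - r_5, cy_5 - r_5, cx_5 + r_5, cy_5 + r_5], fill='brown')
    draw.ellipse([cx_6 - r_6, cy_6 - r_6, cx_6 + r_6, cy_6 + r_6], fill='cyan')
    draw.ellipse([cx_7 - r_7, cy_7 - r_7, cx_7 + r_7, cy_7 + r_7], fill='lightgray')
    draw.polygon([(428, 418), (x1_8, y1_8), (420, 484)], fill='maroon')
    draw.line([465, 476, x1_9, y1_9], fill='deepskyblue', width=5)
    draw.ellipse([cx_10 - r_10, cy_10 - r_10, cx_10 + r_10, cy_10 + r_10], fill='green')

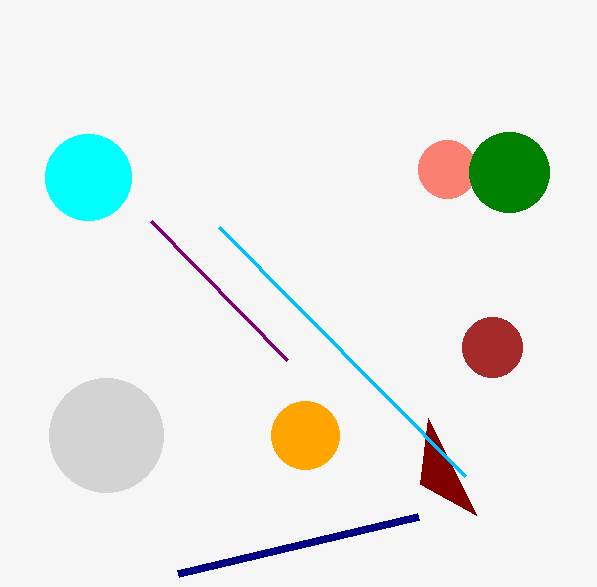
cx_1 = 305
cy_1 = 435
r_1 = 34
cx_2 = 447
cy_2 = 169
r_2 = 29
x0_3 = 418
y0_3 = 517
x1_4 = 151
y1_4 = 221
cx_5 = 492
cy_5 = 347
r_5 = 30
cx_6 = 88
cy_6 = 177
r_6 = 43
cx_7 = 106
cy_7 = 435
r_7 = 57
x1_8 = 476
y1_8 = 515
x1_9 = 219
y1_9 = 227
cx_10 = 509
cy_10 = 172
r_10 = 40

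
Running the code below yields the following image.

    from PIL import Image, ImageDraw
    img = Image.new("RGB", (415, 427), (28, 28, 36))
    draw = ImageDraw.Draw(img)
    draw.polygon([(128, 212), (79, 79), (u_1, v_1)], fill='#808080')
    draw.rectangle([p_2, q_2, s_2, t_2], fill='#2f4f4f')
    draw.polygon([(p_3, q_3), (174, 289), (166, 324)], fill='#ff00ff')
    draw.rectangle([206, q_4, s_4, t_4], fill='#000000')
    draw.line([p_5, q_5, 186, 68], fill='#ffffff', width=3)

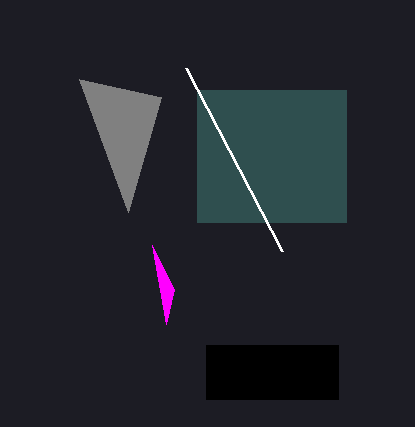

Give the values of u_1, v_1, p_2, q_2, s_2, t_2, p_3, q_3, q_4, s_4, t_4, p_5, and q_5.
u_1 = 161
v_1 = 97
p_2 = 197
q_2 = 90
s_2 = 346
t_2 = 222
p_3 = 152
q_3 = 245
q_4 = 345
s_4 = 338
t_4 = 399
p_5 = 282
q_5 = 251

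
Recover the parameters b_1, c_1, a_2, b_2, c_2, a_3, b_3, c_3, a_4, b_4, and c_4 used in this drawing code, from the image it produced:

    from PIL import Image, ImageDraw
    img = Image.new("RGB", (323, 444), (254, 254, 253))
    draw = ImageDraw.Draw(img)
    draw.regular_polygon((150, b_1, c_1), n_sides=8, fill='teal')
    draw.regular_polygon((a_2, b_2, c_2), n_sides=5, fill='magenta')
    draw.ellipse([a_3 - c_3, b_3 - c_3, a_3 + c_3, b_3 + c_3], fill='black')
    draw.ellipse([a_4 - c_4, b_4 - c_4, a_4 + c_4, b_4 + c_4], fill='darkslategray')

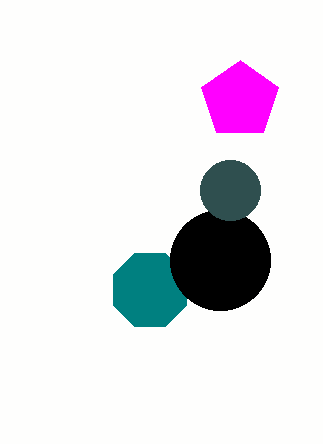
b_1 = 290; c_1 = 40; a_2 = 240; b_2 = 100; c_2 = 40; a_3 = 220; b_3 = 260; c_3 = 50; a_4 = 230; b_4 = 190; c_4 = 30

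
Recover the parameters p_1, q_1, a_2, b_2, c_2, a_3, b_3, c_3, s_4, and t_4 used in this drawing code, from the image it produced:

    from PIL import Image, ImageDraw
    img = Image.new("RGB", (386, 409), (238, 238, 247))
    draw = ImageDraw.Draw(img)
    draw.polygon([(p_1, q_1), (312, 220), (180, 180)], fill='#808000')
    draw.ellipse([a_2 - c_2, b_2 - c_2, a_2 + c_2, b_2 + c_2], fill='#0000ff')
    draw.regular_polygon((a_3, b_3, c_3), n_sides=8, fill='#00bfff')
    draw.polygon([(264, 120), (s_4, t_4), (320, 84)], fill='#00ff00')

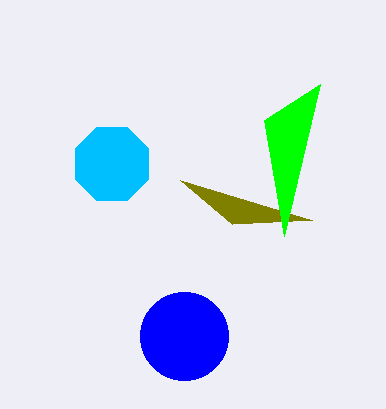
p_1 = 232
q_1 = 224
a_2 = 184
b_2 = 336
c_2 = 44
a_3 = 112
b_3 = 164
c_3 = 40
s_4 = 284
t_4 = 236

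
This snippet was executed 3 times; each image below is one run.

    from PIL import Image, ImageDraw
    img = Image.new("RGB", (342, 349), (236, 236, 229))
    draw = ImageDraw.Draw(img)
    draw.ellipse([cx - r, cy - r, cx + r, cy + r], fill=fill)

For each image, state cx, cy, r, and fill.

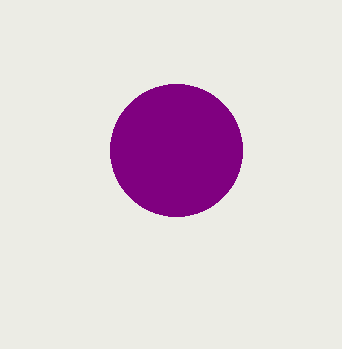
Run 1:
cx = 176; cy = 150; r = 66; fill = 'purple'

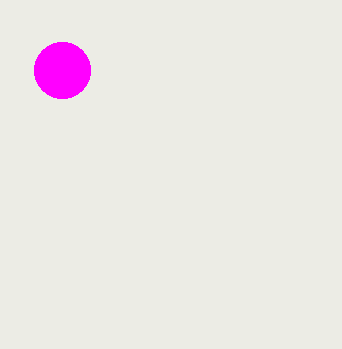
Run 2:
cx = 62, cy = 70, r = 28, fill = 'magenta'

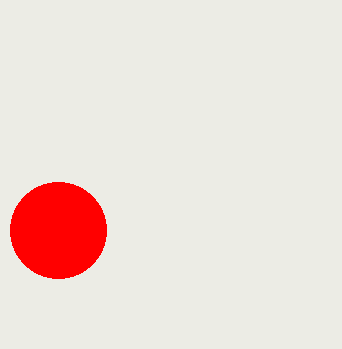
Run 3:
cx = 58, cy = 230, r = 48, fill = 'red'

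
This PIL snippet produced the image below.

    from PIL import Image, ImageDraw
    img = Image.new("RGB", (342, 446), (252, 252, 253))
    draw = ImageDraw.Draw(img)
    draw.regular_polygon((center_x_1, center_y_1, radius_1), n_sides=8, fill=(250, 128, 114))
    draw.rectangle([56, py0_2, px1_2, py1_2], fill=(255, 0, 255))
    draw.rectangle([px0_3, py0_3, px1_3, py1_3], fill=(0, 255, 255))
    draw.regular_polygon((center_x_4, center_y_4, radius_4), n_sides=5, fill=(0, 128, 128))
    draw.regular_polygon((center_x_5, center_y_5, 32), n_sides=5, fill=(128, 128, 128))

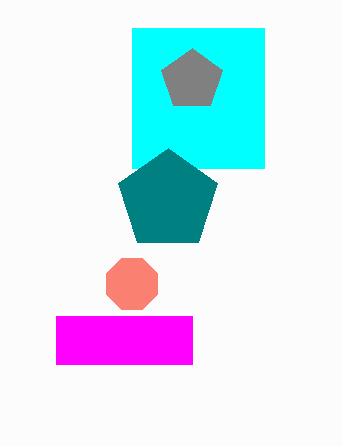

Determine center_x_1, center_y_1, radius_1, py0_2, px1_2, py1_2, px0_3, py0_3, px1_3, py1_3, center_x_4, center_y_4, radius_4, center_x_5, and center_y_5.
center_x_1 = 132, center_y_1 = 284, radius_1 = 28, py0_2 = 316, px1_2 = 192, py1_2 = 364, px0_3 = 132, py0_3 = 28, px1_3 = 264, py1_3 = 168, center_x_4 = 168, center_y_4 = 200, radius_4 = 52, center_x_5 = 192, center_y_5 = 80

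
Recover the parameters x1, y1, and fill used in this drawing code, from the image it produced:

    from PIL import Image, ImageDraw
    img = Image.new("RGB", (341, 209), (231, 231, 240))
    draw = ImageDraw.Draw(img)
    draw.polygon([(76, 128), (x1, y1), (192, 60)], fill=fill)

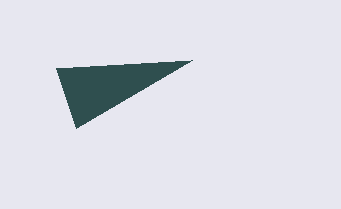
x1 = 56, y1 = 68, fill = 'darkslategray'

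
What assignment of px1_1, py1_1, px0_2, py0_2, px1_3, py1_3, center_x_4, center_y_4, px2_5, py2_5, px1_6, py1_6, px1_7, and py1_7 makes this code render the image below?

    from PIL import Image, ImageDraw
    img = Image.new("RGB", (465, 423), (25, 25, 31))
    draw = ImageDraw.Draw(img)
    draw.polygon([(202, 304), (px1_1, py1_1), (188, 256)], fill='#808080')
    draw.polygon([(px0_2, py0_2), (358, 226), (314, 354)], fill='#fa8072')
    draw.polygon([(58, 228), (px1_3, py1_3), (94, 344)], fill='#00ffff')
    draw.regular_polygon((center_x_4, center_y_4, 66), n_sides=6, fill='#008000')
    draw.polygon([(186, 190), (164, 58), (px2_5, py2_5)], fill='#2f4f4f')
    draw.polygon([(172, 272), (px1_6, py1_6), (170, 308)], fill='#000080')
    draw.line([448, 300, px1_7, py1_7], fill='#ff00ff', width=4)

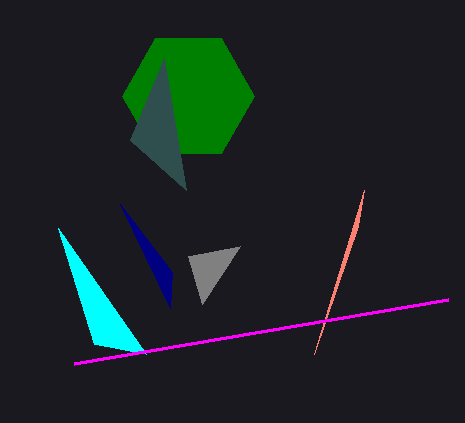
px1_1 = 240
py1_1 = 246
px0_2 = 364
py0_2 = 190
px1_3 = 146
py1_3 = 354
center_x_4 = 188
center_y_4 = 96
px2_5 = 130
py2_5 = 140
px1_6 = 120
py1_6 = 204
px1_7 = 74
py1_7 = 364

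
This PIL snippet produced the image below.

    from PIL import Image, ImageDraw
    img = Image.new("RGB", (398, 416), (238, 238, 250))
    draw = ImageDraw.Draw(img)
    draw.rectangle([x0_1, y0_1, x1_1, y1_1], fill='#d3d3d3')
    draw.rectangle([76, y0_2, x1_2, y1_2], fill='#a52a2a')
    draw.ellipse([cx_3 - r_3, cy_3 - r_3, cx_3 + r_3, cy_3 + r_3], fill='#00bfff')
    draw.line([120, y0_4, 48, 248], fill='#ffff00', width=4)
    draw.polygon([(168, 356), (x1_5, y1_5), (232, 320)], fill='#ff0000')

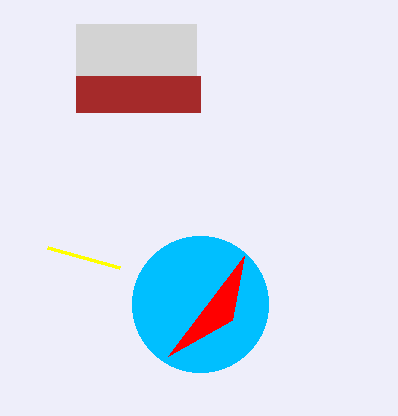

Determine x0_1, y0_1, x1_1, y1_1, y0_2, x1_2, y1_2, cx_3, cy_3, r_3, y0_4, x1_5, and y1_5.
x0_1 = 76; y0_1 = 24; x1_1 = 196; y1_1 = 76; y0_2 = 76; x1_2 = 200; y1_2 = 112; cx_3 = 200; cy_3 = 304; r_3 = 68; y0_4 = 268; x1_5 = 244; y1_5 = 256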